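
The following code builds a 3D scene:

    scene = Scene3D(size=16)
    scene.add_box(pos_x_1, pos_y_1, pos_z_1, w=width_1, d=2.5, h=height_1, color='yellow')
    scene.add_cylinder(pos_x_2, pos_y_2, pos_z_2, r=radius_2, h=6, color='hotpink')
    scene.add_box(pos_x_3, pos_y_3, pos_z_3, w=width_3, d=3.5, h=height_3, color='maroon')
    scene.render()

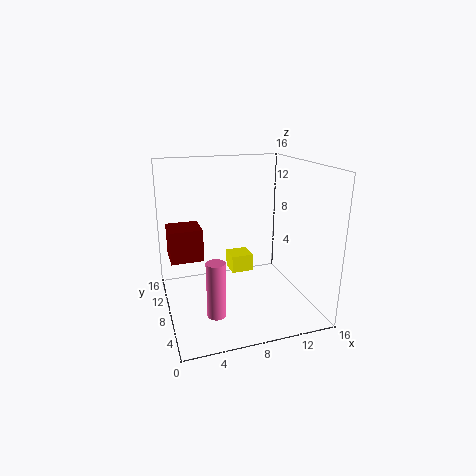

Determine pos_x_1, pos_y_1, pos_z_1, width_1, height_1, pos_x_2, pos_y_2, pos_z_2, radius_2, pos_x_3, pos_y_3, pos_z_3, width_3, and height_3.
pos_x_1 = 7.5; pos_y_1 = 8.5; pos_z_1 = 3.5; width_1 = 2.5; height_1 = 2; pos_x_2 = 4.5; pos_y_2 = 4.5; pos_z_2 = 1; radius_2 = 1; pos_x_3 = 0.5; pos_y_3 = 7.5; pos_z_3 = 6; width_3 = 3.5; height_3 = 3.5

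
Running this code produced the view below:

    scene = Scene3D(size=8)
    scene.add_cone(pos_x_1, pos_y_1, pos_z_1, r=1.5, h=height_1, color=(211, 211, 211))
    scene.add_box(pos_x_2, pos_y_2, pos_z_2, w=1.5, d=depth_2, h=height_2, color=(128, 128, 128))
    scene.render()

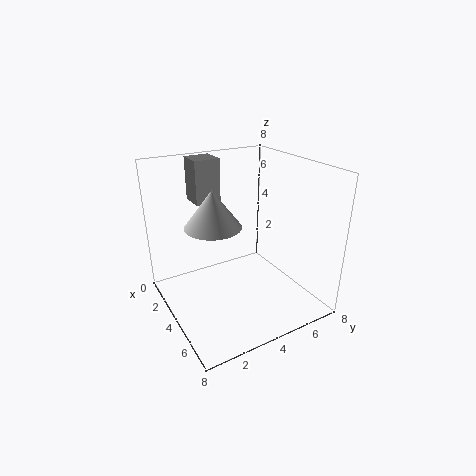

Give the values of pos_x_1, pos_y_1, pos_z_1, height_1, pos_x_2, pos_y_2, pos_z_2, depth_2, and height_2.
pos_x_1 = 4
pos_y_1 = 2.5
pos_z_1 = 5
height_1 = 2
pos_x_2 = 0.5
pos_y_2 = 2.5
pos_z_2 = 5.5
depth_2 = 1.5
height_2 = 2.5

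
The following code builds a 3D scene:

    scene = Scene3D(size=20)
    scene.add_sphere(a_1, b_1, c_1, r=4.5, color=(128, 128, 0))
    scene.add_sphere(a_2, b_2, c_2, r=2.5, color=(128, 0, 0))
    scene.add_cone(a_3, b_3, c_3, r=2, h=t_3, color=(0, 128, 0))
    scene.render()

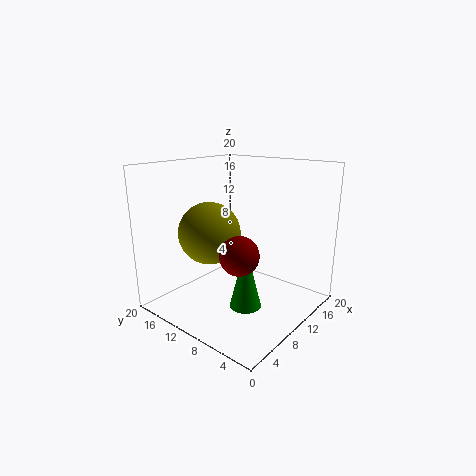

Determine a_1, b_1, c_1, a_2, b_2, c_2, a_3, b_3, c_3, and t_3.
a_1 = 9
b_1 = 14.5
c_1 = 10
a_2 = 6
b_2 = 6.5
c_2 = 9.5
a_3 = 6
b_3 = 5.5
c_3 = 3
t_3 = 8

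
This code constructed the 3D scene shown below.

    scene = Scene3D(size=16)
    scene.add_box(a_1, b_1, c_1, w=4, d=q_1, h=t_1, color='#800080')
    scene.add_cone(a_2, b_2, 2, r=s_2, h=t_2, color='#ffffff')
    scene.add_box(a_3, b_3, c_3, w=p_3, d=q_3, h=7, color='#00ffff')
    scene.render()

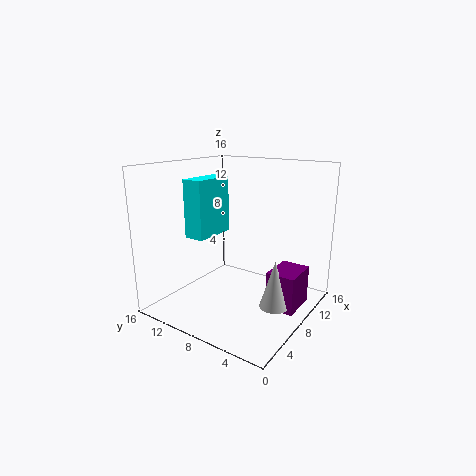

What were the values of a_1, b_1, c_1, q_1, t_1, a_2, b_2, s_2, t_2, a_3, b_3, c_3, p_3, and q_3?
a_1 = 6.5
b_1 = 0.5
c_1 = 1.5
q_1 = 3
t_1 = 4
a_2 = 6.5
b_2 = 2.5
s_2 = 1.5
t_2 = 5
a_3 = 7
b_3 = 12.5
c_3 = 7
p_3 = 5.5
q_3 = 2.5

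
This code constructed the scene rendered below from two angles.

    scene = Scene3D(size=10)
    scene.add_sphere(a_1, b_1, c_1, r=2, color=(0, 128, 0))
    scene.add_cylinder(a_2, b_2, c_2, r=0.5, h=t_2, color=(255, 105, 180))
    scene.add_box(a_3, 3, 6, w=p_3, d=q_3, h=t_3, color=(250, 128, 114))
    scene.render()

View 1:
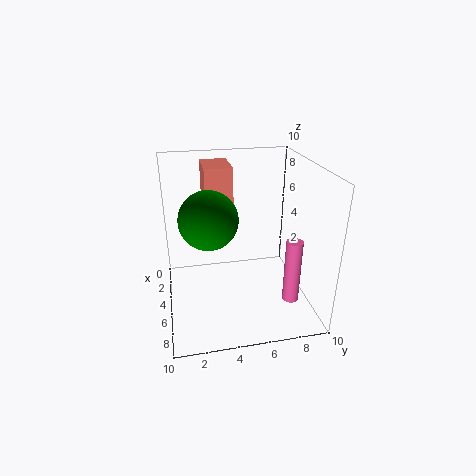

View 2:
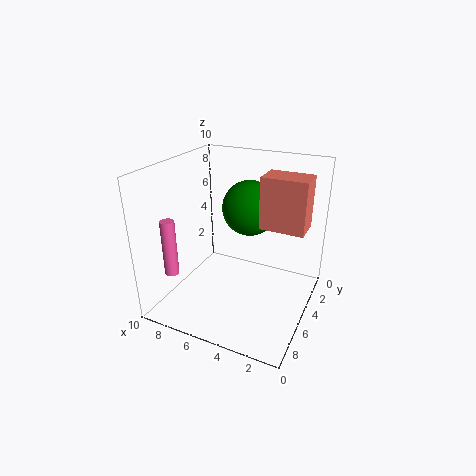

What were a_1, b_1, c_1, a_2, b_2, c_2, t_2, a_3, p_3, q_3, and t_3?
a_1 = 5; b_1 = 3; c_1 = 6.5; a_2 = 9; b_2 = 7.5; c_2 = 2.5; t_2 = 4; a_3 = 0.5; p_3 = 3; q_3 = 2; t_3 = 3.5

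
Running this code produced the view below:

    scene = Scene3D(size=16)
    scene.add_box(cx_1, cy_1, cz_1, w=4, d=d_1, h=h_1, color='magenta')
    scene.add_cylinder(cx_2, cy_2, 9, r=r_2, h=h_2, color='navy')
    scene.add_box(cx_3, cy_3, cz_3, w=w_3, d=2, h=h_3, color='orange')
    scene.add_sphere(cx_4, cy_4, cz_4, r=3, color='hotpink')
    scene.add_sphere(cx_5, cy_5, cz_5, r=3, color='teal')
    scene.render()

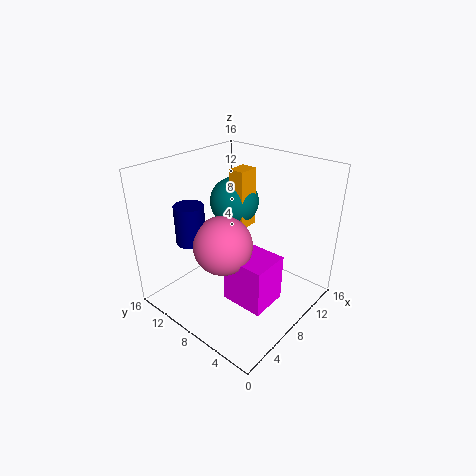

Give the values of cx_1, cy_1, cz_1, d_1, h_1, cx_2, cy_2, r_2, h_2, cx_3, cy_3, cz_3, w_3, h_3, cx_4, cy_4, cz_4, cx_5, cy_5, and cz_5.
cx_1 = 4; cy_1 = 2; cz_1 = 3; d_1 = 4.5; h_1 = 5; cx_2 = 3; cy_2 = 10; r_2 = 1.5; h_2 = 4; cx_3 = 10.5; cy_3 = 9.5; cz_3 = 7.5; w_3 = 2.5; h_3 = 7; cx_4 = 4.5; cy_4 = 7; cz_4 = 9; cx_5 = 12; cy_5 = 12; cz_5 = 10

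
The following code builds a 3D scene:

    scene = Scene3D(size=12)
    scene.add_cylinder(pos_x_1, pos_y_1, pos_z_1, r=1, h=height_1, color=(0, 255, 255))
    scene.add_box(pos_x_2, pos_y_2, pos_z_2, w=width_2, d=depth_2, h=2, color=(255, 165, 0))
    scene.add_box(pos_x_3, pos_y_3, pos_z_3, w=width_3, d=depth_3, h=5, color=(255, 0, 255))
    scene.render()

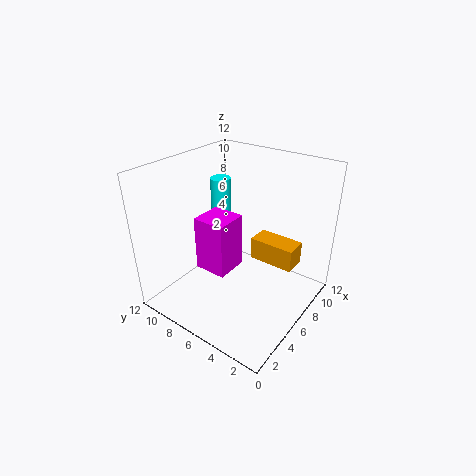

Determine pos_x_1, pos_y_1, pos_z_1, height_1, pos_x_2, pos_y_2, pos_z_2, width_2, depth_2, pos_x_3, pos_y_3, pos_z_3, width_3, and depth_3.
pos_x_1 = 10; pos_y_1 = 11; pos_z_1 = 3; height_1 = 6; pos_x_2 = 8; pos_y_2 = 2; pos_z_2 = 3; width_2 = 2; depth_2 = 4; pos_x_3 = 5; pos_y_3 = 7; pos_z_3 = 2; width_3 = 3; depth_3 = 3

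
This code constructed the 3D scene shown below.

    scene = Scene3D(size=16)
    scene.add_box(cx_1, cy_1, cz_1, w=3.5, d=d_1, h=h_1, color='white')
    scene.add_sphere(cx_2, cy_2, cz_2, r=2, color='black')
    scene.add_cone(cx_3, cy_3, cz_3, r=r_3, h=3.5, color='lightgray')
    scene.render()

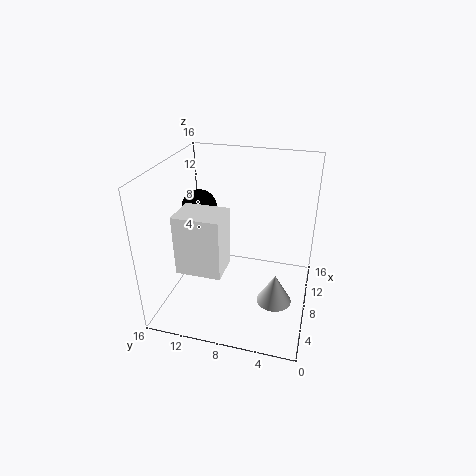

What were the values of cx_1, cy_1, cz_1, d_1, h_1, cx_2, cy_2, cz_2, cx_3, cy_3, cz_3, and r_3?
cx_1 = 1.5; cy_1 = 8; cz_1 = 7; d_1 = 4.5; h_1 = 6; cx_2 = 9.5; cy_2 = 13; cz_2 = 10.5; cx_3 = 7.5; cy_3 = 3.5; cz_3 = 0.5; r_3 = 2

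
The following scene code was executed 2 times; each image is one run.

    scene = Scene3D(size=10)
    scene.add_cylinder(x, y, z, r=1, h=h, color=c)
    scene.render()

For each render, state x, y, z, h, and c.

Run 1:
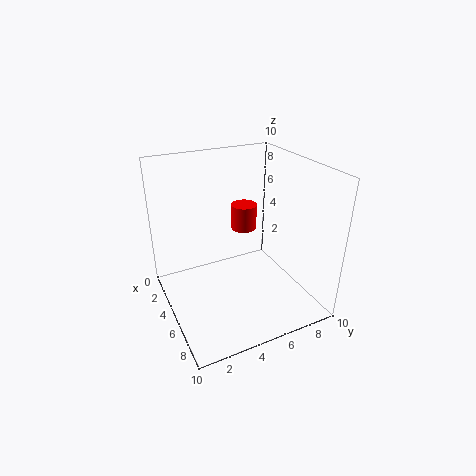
x = 2
y = 7
z = 4
h = 2
c = 'red'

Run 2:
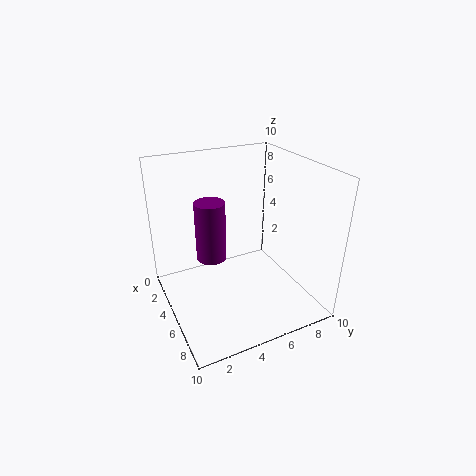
x = 5
y = 3
z = 4
h = 4
c = 'purple'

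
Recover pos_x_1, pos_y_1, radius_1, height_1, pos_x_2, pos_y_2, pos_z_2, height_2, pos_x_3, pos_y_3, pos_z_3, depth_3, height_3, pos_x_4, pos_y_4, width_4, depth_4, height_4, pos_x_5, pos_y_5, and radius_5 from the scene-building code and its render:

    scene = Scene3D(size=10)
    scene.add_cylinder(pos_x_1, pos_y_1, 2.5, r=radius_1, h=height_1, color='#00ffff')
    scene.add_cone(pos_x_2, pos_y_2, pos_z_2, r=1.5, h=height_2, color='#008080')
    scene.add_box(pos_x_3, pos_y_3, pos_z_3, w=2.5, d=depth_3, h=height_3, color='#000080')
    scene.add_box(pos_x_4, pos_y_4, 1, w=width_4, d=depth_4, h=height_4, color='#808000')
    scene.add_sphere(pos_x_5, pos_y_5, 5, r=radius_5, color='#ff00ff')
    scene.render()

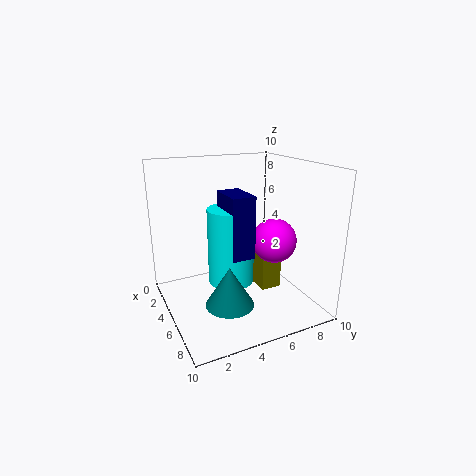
pos_x_1 = 6; pos_y_1 = 4; radius_1 = 1.5; height_1 = 5; pos_x_2 = 8; pos_y_2 = 3; pos_z_2 = 2; height_2 = 2.5; pos_x_3 = 5; pos_y_3 = 3.5; pos_z_3 = 4.5; depth_3 = 1.5; height_3 = 4; pos_x_4 = 4.5; pos_y_4 = 6.5; width_4 = 1.5; depth_4 = 1.5; height_4 = 3.5; pos_x_5 = 6.5; pos_y_5 = 7; radius_5 = 1.5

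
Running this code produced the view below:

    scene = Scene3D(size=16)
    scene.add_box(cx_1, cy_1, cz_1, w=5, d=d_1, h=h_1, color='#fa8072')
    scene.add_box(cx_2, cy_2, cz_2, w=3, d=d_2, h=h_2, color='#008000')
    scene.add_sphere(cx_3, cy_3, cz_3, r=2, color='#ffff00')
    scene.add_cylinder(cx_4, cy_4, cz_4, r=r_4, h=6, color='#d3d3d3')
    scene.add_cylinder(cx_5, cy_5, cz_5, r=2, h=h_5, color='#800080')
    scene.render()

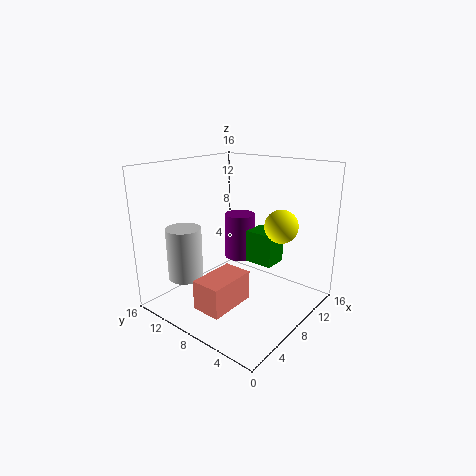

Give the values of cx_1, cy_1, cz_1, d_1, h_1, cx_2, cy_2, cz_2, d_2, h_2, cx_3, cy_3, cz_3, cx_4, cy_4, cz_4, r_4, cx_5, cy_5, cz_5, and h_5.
cx_1 = 0.5
cy_1 = 4.5
cz_1 = 3
d_1 = 3
h_1 = 3
cx_2 = 11.5
cy_2 = 6
cz_2 = 3.5
d_2 = 3.5
h_2 = 4
cx_3 = 13
cy_3 = 5.5
cz_3 = 8.5
cx_4 = 4.5
cy_4 = 13
cz_4 = 3
r_4 = 2
cx_5 = 14
cy_5 = 12.5
cz_5 = 2.5
h_5 = 6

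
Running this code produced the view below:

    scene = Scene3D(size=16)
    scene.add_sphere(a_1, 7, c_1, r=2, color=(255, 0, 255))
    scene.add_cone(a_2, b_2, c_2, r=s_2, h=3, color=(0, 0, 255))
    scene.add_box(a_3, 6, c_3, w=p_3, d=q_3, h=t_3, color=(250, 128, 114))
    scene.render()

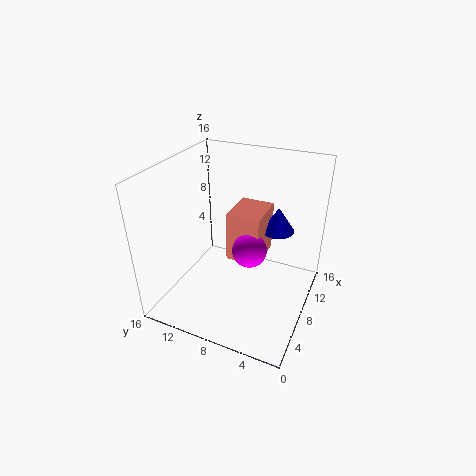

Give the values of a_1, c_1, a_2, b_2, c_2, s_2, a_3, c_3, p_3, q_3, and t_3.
a_1 = 9, c_1 = 6, a_2 = 13, b_2 = 5, c_2 = 7, s_2 = 2, a_3 = 9, c_3 = 4, p_3 = 5, q_3 = 4, t_3 = 6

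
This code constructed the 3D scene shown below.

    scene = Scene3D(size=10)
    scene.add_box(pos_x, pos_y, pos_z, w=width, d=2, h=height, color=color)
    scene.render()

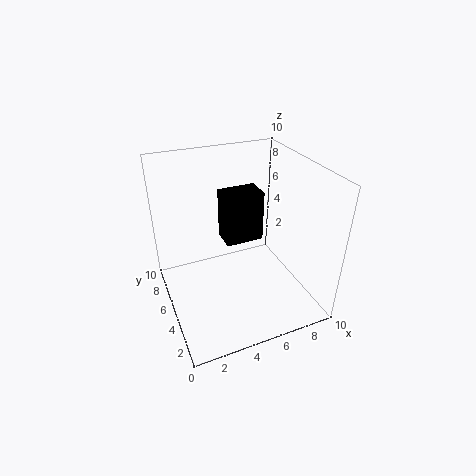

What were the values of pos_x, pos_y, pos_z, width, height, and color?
pos_x = 5
pos_y = 7
pos_z = 3
width = 3
height = 4
color = 'black'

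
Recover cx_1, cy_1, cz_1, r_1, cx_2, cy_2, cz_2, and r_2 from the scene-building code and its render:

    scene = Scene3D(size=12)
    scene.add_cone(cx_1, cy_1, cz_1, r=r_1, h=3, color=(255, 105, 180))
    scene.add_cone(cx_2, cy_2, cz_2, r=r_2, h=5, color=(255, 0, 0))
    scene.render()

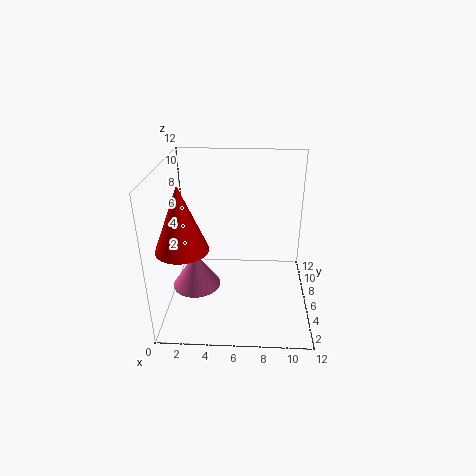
cx_1 = 2.5; cy_1 = 5; cz_1 = 2; r_1 = 2; cx_2 = 2; cy_2 = 3; cz_2 = 6.5; r_2 = 2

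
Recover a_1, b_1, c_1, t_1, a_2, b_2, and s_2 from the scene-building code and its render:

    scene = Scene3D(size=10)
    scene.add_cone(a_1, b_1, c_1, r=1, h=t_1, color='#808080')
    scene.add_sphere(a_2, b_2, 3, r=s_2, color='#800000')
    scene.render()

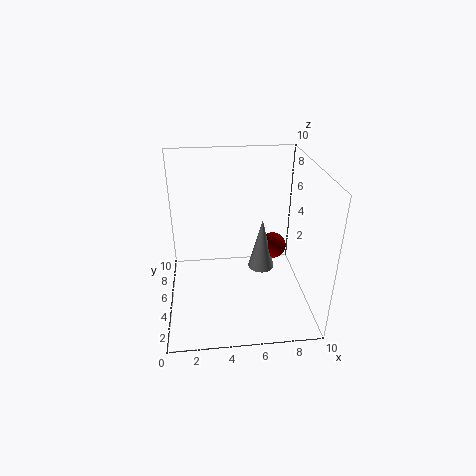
a_1 = 7
b_1 = 6.5
c_1 = 1.5
t_1 = 4
a_2 = 8
b_2 = 7
s_2 = 1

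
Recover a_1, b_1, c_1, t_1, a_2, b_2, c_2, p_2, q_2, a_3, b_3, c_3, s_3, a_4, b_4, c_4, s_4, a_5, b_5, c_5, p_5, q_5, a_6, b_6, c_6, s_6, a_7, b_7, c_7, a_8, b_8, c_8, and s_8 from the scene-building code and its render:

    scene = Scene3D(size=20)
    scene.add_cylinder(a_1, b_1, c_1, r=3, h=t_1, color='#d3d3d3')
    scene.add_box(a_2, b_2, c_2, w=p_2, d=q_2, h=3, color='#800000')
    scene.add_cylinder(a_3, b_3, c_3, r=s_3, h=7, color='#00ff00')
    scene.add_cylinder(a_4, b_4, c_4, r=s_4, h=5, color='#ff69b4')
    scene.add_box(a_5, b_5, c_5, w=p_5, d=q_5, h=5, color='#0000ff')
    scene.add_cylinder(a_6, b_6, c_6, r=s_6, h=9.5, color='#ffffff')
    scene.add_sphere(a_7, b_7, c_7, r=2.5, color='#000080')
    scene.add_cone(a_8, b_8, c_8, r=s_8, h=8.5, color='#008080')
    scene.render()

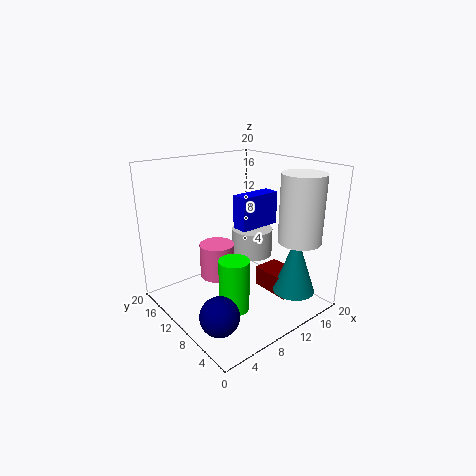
a_1 = 14, b_1 = 11.5, c_1 = 6, t_1 = 4, a_2 = 14, b_2 = 4.5, c_2 = 1, p_2 = 4, q_2 = 6, a_3 = 6.5, b_3 = 6.5, c_3 = 2, s_3 = 2, a_4 = 8.5, b_4 = 13, c_4 = 3.5, s_4 = 2.5, a_5 = 12, b_5 = 11, c_5 = 10, p_5 = 6.5, q_5 = 2.5, a_6 = 16.5, b_6 = 4.5, c_6 = 9.5, s_6 = 3, a_7 = 3, b_7 = 5, c_7 = 3, a_8 = 16, b_8 = 4.5, c_8 = 2, s_8 = 3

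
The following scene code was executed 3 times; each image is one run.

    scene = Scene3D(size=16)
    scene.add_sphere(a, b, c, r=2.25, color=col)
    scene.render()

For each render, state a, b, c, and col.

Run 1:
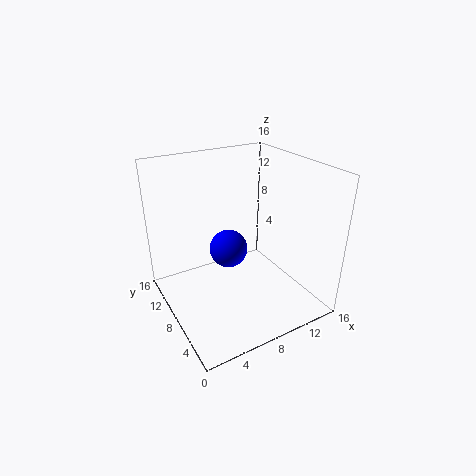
a = 8, b = 10.25, c = 5.5, col = 'blue'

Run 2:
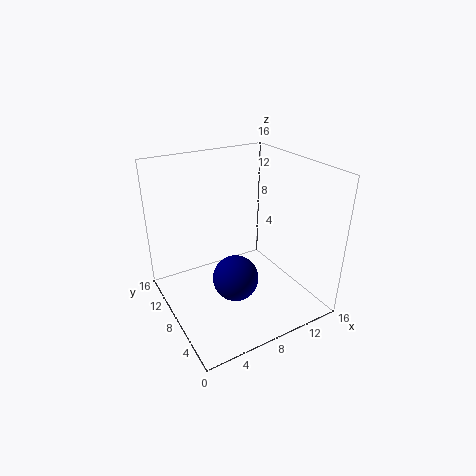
a = 5.25, b = 3.75, c = 6.25, col = 'navy'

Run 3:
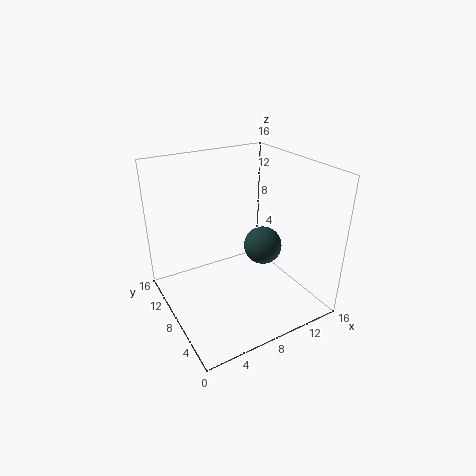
a = 11.75, b = 8.5, c = 5.75, col = 'darkslategray'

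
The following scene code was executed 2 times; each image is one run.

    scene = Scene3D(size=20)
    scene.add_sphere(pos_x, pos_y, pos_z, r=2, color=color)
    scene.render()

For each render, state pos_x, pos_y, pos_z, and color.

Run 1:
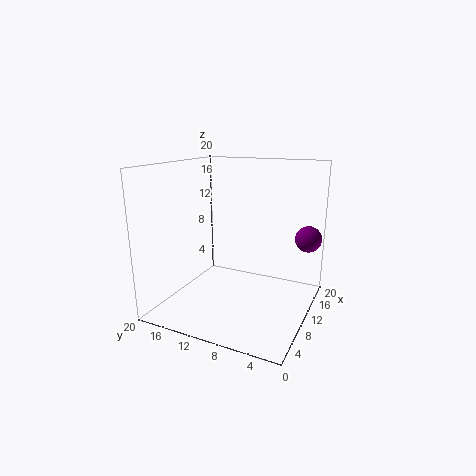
pos_x = 18; pos_y = 2; pos_z = 8.5; color = 'purple'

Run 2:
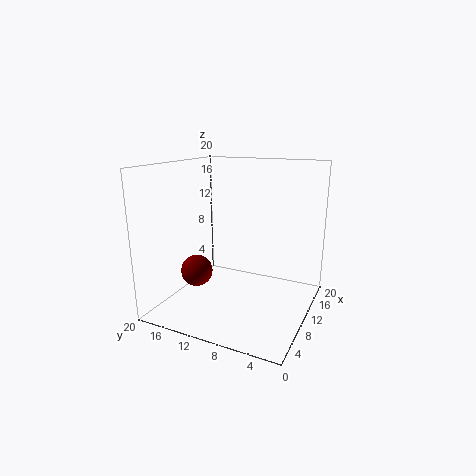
pos_x = 4; pos_y = 13; pos_z = 7; color = 'maroon'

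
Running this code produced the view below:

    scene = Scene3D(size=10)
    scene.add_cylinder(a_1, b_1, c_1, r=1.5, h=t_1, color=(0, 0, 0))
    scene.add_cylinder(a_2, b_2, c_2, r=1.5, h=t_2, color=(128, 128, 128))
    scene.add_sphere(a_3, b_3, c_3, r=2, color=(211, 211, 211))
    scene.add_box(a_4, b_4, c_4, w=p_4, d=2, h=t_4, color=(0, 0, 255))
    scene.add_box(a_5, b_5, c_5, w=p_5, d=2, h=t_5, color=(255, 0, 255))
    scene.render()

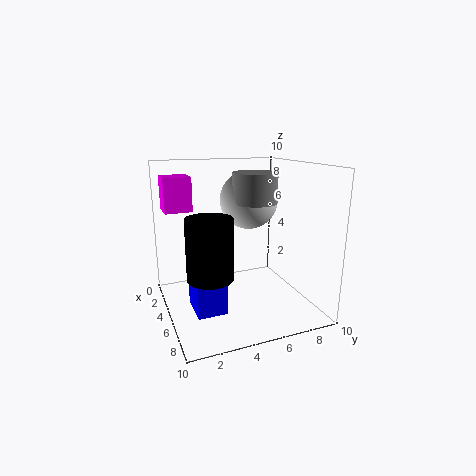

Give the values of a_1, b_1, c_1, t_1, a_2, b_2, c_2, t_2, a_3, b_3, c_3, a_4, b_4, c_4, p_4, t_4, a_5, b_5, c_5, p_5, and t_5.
a_1 = 6.5, b_1 = 2.5, c_1 = 3, t_1 = 4, a_2 = 5.5, b_2 = 6, c_2 = 7.5, t_2 = 2, a_3 = 4.5, b_3 = 6, c_3 = 7.5, a_4 = 4.5, b_4 = 1.5, c_4 = 0.5, p_4 = 2.5, t_4 = 3.5, a_5 = 0.5, b_5 = 0.5, c_5 = 6.5, p_5 = 2, t_5 = 2.5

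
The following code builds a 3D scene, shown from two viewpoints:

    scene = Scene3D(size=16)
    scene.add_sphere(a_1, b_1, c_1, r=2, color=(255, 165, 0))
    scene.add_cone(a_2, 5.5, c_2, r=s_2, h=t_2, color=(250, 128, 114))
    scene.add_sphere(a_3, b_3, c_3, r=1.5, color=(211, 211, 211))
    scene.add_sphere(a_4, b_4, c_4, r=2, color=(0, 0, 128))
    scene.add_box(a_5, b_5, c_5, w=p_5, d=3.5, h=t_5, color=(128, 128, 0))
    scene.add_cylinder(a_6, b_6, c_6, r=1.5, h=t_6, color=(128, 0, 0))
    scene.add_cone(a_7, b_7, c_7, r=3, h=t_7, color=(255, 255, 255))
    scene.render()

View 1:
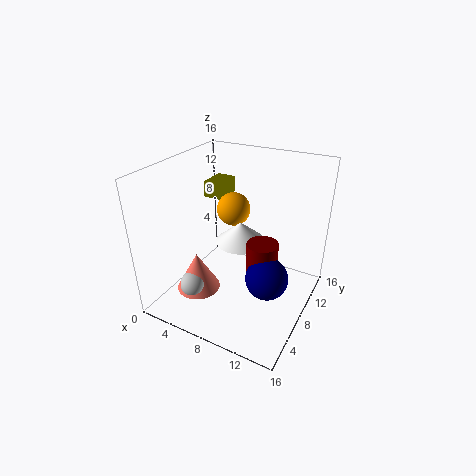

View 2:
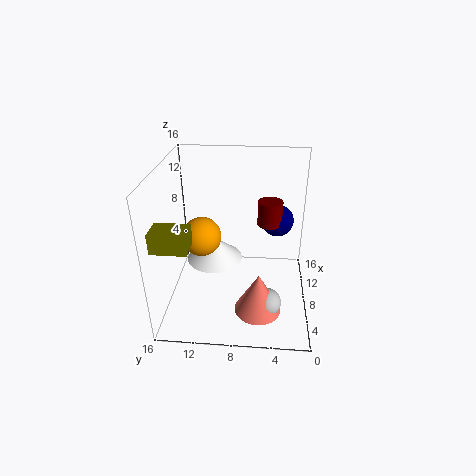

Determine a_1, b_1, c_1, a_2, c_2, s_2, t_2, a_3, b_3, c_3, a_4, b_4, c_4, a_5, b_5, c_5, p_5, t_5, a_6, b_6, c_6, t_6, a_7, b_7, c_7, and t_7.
a_1 = 5.5
b_1 = 11.5
c_1 = 9.5
a_2 = 4
c_2 = 1.5
s_2 = 2.5
t_2 = 4.5
a_3 = 4
b_3 = 4.5
c_3 = 2.5
a_4 = 13.5
b_4 = 3.5
c_4 = 7.5
a_5 = 1
b_5 = 12
c_5 = 10
p_5 = 2.5
t_5 = 2
a_6 = 12.5
b_6 = 4.5
c_6 = 7.5
t_6 = 3
a_7 = 7
b_7 = 10.5
c_7 = 6
t_7 = 2.5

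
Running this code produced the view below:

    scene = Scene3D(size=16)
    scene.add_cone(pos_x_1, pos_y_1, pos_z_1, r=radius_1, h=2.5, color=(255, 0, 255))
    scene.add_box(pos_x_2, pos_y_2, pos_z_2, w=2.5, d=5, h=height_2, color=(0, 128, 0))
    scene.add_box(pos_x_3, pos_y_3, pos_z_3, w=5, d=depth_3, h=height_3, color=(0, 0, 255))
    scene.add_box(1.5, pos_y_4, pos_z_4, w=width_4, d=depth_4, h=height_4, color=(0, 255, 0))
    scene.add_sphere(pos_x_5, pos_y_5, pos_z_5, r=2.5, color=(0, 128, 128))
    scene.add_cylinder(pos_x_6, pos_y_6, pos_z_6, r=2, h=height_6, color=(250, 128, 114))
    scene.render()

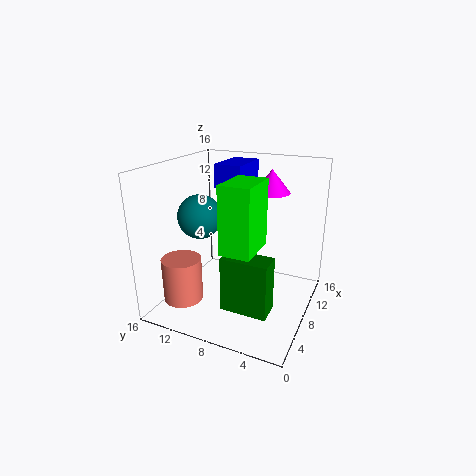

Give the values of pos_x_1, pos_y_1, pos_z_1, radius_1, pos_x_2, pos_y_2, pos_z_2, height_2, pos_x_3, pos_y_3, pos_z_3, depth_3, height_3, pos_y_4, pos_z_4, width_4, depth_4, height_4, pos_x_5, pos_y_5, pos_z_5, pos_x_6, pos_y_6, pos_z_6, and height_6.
pos_x_1 = 10; pos_y_1 = 5; pos_z_1 = 13; radius_1 = 2; pos_x_2 = 3.5; pos_y_2 = 3; pos_z_2 = 1.5; height_2 = 6; pos_x_3 = 7.5; pos_y_3 = 7.5; pos_z_3 = 13.5; depth_3 = 3; height_3 = 2.5; pos_y_4 = 4; pos_z_4 = 9; width_4 = 4.5; depth_4 = 3; height_4 = 6.5; pos_x_5 = 7.5; pos_y_5 = 12.5; pos_z_5 = 10; pos_x_6 = 2; pos_y_6 = 11.5; pos_z_6 = 3; height_6 = 4.5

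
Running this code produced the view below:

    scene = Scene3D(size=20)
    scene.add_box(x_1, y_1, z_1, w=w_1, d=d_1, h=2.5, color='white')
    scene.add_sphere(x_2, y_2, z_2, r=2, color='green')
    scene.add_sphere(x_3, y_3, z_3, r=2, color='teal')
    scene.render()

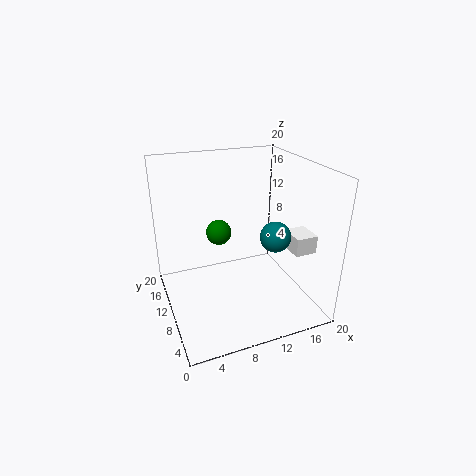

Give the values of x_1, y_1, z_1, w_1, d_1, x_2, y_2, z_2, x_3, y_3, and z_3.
x_1 = 16, y_1 = 4.25, z_1 = 8.75, w_1 = 3, d_1 = 3.5, x_2 = 9.5, y_2 = 17, z_2 = 7.75, x_3 = 13.5, y_3 = 5.75, z_3 = 11.5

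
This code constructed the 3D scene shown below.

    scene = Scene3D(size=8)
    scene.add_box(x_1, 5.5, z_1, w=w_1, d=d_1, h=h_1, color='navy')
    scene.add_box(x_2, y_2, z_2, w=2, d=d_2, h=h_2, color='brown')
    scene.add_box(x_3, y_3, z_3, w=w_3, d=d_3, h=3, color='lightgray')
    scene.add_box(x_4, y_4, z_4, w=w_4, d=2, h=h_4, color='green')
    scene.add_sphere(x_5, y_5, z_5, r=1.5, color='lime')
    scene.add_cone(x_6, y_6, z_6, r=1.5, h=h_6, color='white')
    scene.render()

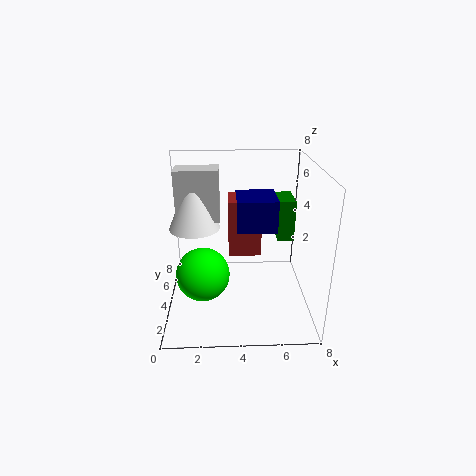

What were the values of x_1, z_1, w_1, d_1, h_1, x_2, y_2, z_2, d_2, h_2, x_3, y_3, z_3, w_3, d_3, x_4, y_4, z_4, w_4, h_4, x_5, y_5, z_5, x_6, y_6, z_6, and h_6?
x_1 = 4
z_1 = 3.5
w_1 = 2.5
d_1 = 2.5
h_1 = 2
x_2 = 3.5
y_2 = 5.5
z_2 = 2
d_2 = 2
h_2 = 3.5
x_3 = 0.5
y_3 = 5
z_3 = 4.5
w_3 = 2.5
d_3 = 1.5
x_4 = 6.5
y_4 = 5.5
z_4 = 3
w_4 = 1
h_4 = 2.5
x_5 = 2
y_5 = 3.5
z_5 = 2
x_6 = 1.5
y_6 = 5.5
z_6 = 4
h_6 = 3.5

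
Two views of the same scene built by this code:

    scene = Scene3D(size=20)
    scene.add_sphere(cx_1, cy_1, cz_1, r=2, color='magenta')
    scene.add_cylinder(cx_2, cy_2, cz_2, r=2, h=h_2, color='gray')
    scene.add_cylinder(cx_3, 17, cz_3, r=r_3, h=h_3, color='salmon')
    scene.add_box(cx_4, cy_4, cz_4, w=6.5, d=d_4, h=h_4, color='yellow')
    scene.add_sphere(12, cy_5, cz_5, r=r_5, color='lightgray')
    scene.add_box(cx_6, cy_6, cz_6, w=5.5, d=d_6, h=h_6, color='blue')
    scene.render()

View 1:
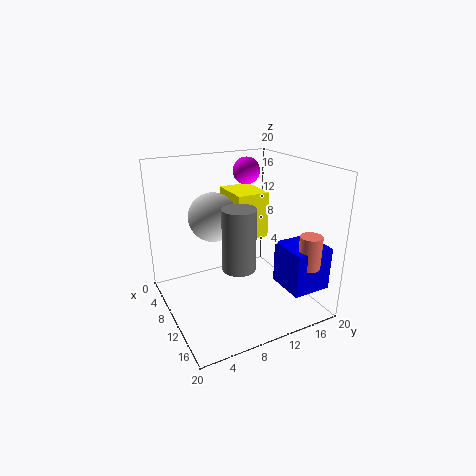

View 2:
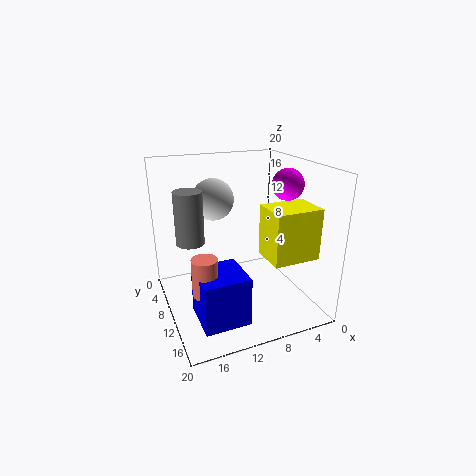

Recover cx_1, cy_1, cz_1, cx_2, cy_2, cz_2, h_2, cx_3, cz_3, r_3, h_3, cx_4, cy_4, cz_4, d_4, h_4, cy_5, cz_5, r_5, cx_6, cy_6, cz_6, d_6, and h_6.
cx_1 = 5
cy_1 = 14
cz_1 = 18
cx_2 = 16
cy_2 = 7
cz_2 = 9
h_2 = 7.5
cx_3 = 17
cz_3 = 7
r_3 = 1.5
h_3 = 4.5
cx_4 = 1
cy_4 = 11.5
cz_4 = 8
d_4 = 5
h_4 = 7
cy_5 = 5.5
cz_5 = 14.5
r_5 = 3
cx_6 = 12.5
cy_6 = 14.5
cz_6 = 3.5
d_6 = 5.5
h_6 = 6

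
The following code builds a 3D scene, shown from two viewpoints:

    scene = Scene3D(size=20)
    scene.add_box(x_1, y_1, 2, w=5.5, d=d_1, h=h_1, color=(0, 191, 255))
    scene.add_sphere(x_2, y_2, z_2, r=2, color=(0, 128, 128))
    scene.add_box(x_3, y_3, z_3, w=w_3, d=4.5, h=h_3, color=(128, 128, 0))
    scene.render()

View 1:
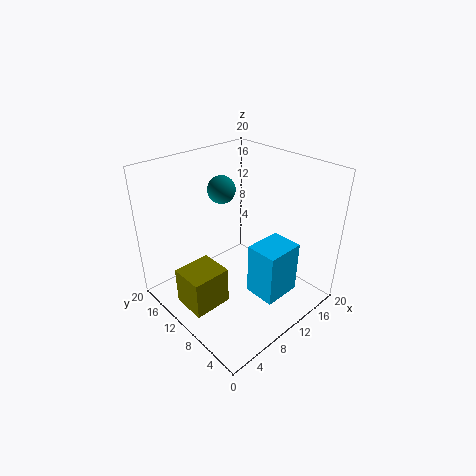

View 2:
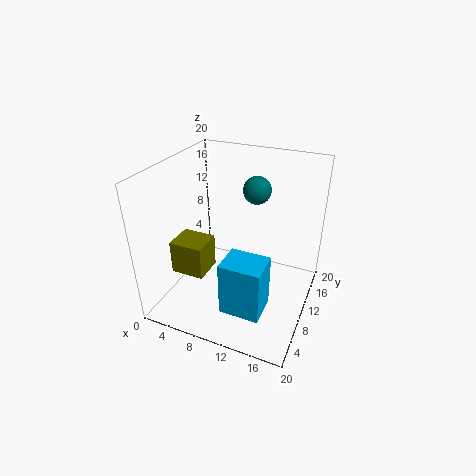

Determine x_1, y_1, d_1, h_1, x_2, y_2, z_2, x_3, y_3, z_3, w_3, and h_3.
x_1 = 10, y_1 = 3.5, d_1 = 4.5, h_1 = 7.5, x_2 = 11, y_2 = 14.5, z_2 = 15.5, x_3 = 0.5, y_3 = 7, z_3 = 3.5, w_3 = 5, h_3 = 5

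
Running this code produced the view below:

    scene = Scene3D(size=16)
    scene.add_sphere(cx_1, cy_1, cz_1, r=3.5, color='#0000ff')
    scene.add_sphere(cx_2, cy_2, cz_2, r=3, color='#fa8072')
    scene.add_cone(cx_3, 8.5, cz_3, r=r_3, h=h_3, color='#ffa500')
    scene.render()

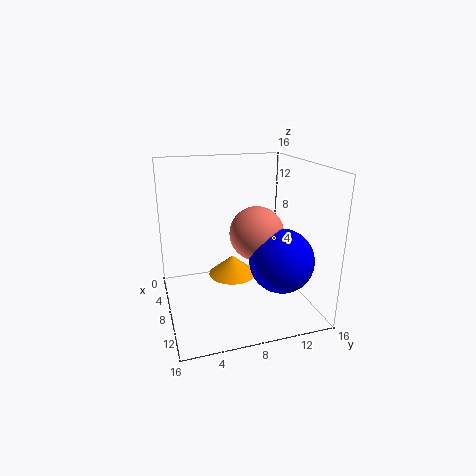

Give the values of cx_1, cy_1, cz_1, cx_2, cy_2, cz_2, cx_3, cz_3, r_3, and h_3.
cx_1 = 11
cy_1 = 12
cz_1 = 6
cx_2 = 8.5
cy_2 = 10
cz_2 = 8.5
cx_3 = 4
cz_3 = 1.5
r_3 = 3
h_3 = 2.5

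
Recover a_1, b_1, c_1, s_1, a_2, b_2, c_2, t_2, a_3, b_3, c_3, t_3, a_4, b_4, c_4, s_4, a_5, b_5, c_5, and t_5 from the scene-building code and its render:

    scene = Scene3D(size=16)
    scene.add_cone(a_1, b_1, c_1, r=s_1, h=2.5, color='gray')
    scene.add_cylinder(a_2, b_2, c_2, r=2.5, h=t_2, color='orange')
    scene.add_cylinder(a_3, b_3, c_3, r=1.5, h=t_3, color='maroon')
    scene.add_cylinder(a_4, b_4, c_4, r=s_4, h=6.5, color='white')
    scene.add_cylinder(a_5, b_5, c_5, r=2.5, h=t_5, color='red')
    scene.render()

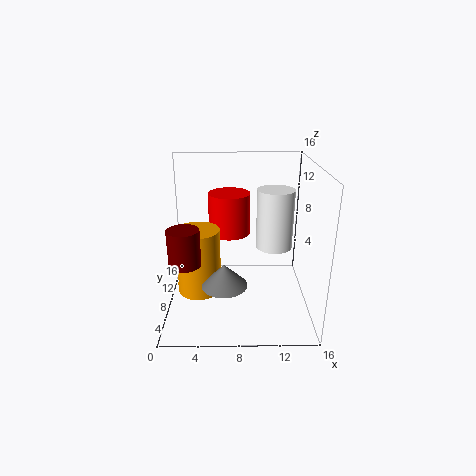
a_1 = 6.5; b_1 = 5.5; c_1 = 3.5; s_1 = 2.5; a_2 = 3.5; b_2 = 8; c_2 = 1.5; t_2 = 7.5; a_3 = 3; b_3 = 2; c_3 = 8; t_3 = 3.5; a_4 = 12; b_4 = 8; c_4 = 7; s_4 = 2; a_5 = 7; b_5 = 12; c_5 = 7; t_5 = 5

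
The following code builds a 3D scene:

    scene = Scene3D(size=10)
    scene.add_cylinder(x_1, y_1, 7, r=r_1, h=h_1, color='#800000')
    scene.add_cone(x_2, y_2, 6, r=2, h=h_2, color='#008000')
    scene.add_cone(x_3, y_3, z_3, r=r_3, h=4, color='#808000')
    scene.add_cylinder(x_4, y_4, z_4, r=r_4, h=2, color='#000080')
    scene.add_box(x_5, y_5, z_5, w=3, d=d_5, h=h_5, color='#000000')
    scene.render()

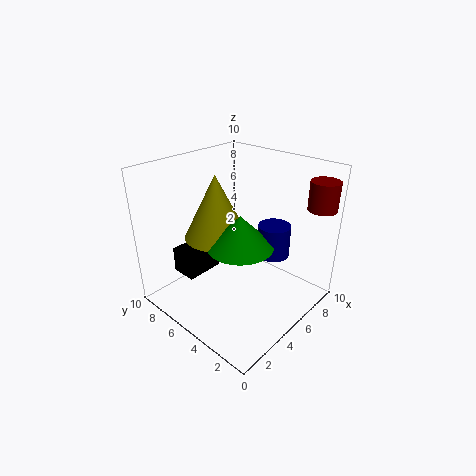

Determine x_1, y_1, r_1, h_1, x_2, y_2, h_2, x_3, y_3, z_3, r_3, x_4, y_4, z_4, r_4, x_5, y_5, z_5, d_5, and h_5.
x_1 = 9, y_1 = 1, r_1 = 1, h_1 = 2, x_2 = 3, y_2 = 3, h_2 = 2, x_3 = 3, y_3 = 5, z_3 = 6, r_3 = 2, x_4 = 5, y_4 = 2, z_4 = 5, r_4 = 1, x_5 = 3, y_5 = 8, z_5 = 1, d_5 = 2, h_5 = 2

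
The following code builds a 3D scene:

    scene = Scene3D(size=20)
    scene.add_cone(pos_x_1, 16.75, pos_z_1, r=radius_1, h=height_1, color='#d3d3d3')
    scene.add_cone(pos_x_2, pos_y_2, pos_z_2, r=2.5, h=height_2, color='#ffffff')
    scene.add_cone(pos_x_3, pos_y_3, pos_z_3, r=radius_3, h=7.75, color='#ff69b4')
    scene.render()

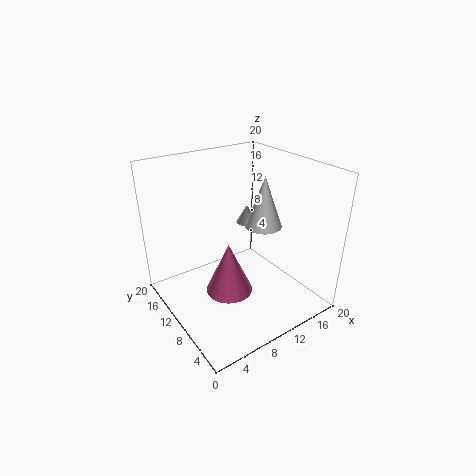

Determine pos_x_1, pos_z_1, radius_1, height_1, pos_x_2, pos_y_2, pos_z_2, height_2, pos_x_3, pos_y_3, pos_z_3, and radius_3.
pos_x_1 = 16.5, pos_z_1 = 8, radius_1 = 1.75, height_1 = 3, pos_x_2 = 13, pos_y_2 = 8.25, pos_z_2 = 11.75, height_2 = 7, pos_x_3 = 9.25, pos_y_3 = 11.25, pos_z_3 = 0.75, radius_3 = 3.5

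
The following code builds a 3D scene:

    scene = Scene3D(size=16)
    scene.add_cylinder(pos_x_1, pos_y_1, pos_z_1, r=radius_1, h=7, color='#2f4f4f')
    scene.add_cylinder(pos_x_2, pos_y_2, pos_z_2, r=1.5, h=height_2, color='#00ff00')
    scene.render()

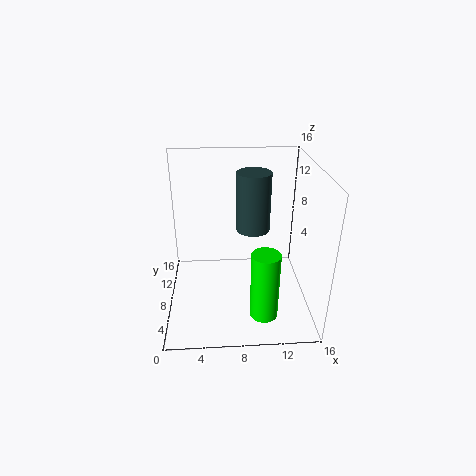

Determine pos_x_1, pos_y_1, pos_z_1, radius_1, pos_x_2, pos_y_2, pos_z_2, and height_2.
pos_x_1 = 10
pos_y_1 = 11
pos_z_1 = 7.5
radius_1 = 2
pos_x_2 = 10.5
pos_y_2 = 3.5
pos_z_2 = 1
height_2 = 7.5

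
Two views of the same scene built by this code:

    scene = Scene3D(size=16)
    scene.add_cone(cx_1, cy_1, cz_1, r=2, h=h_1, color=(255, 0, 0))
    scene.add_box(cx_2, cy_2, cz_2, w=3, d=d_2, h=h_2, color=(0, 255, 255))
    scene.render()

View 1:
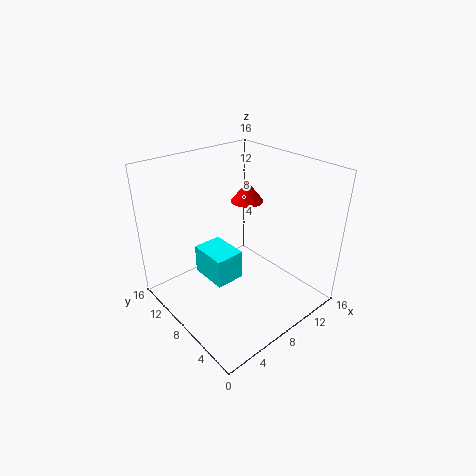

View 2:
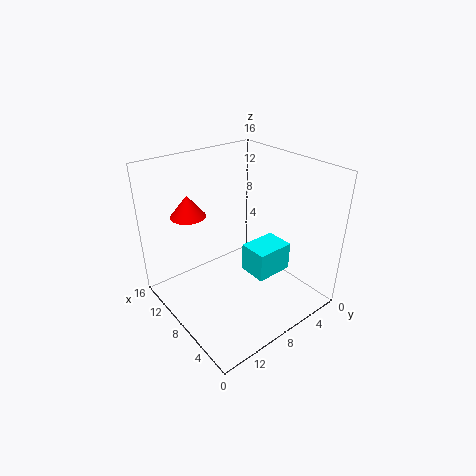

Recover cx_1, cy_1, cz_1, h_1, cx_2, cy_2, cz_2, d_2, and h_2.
cx_1 = 12.5, cy_1 = 11.5, cz_1 = 10, h_1 = 2.5, cx_2 = 3, cy_2 = 5, cz_2 = 5.5, d_2 = 4, h_2 = 3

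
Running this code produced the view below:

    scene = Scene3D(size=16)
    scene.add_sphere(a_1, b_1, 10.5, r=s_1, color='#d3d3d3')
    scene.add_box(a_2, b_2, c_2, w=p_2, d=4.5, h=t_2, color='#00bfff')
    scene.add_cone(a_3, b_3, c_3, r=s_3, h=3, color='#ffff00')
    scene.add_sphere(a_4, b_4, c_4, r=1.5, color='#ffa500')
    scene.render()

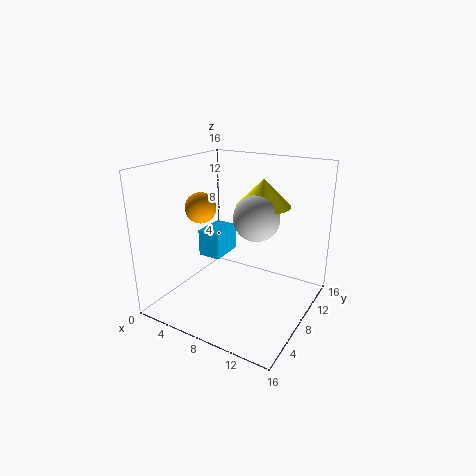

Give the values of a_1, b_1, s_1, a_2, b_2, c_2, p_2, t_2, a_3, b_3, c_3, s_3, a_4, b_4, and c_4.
a_1 = 10; b_1 = 8.5; s_1 = 2.5; a_2 = 0.5; b_2 = 10.5; c_2 = 3; p_2 = 3; t_2 = 3.5; a_3 = 10; b_3 = 10; c_3 = 11.5; s_3 = 3; a_4 = 6.5; b_4 = 3.5; c_4 = 12.5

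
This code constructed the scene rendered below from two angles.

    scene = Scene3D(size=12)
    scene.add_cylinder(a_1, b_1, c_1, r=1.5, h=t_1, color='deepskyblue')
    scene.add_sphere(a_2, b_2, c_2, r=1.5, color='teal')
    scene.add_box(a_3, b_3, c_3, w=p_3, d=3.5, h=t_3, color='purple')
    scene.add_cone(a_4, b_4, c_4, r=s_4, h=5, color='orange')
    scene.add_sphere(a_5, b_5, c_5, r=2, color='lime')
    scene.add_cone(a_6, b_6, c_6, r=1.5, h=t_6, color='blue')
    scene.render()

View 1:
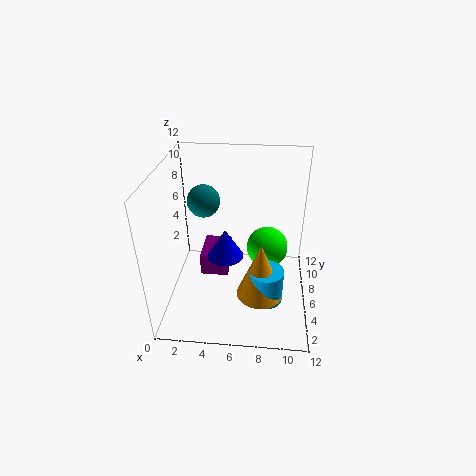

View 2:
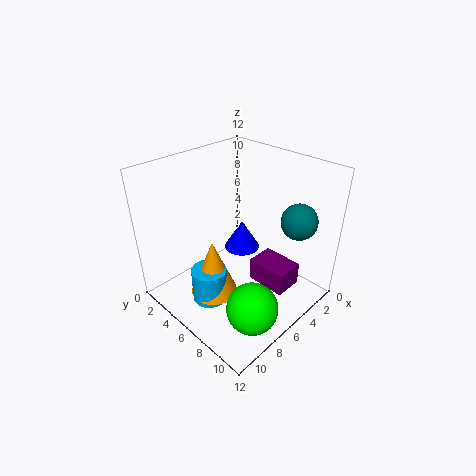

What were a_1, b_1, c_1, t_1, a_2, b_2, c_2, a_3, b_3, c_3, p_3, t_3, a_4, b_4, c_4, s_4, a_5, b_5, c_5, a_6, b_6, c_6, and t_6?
a_1 = 8.5, b_1 = 5, c_1 = 0.5, t_1 = 3, a_2 = 2.5, b_2 = 9.5, c_2 = 7.5, a_3 = 2.5, b_3 = 6.5, c_3 = 1.5, p_3 = 2.5, t_3 = 2, a_4 = 8, b_4 = 5, c_4 = 1, s_4 = 2, a_5 = 8.5, b_5 = 10, c_5 = 2.5, a_6 = 5, b_6 = 5.5, c_6 = 4.5, t_6 = 2.5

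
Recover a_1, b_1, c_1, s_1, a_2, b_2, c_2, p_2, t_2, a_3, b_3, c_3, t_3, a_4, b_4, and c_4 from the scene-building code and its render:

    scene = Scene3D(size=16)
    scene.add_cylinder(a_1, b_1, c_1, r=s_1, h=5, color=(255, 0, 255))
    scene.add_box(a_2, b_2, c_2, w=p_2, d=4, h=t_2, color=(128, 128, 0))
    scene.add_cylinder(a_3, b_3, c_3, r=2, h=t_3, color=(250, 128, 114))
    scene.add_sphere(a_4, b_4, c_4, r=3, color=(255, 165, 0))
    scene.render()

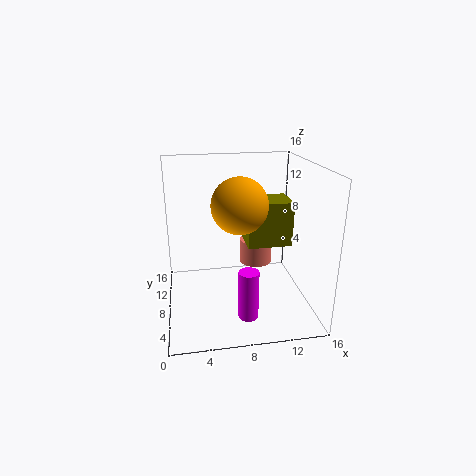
a_1 = 8, b_1 = 2, c_1 = 2, s_1 = 1, a_2 = 9, b_2 = 7, c_2 = 7, p_2 = 5, t_2 = 5, a_3 = 11, b_3 = 12, c_3 = 3, t_3 = 3, a_4 = 8, b_4 = 7, c_4 = 12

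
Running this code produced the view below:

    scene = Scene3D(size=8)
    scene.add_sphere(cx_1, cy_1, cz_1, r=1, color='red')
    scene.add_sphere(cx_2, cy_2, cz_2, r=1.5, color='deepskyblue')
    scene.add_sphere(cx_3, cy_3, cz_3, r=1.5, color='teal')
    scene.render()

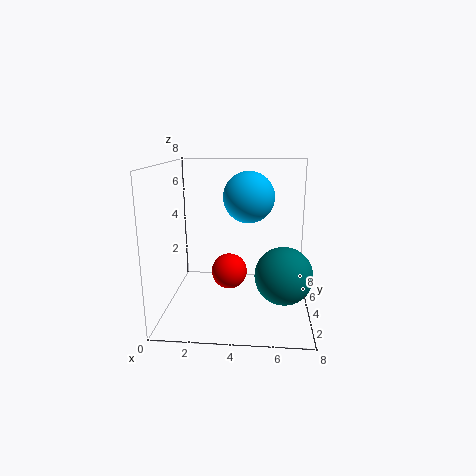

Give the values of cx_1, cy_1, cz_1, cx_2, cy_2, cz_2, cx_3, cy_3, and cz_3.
cx_1 = 3.5, cy_1 = 4, cz_1 = 2, cx_2 = 4.5, cy_2 = 5.5, cz_2 = 6, cx_3 = 6.5, cy_3 = 2.5, cz_3 = 2.5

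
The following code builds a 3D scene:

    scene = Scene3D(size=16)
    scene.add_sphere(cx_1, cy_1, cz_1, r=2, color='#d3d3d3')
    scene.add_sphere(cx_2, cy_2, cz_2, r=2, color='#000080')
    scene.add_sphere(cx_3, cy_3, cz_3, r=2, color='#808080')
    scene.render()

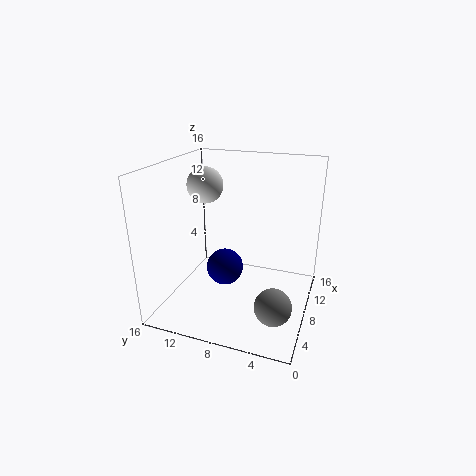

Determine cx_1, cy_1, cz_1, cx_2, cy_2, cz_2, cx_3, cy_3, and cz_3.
cx_1 = 8.5
cy_1 = 12
cz_1 = 13.5
cx_2 = 6.5
cy_2 = 9
cz_2 = 5
cx_3 = 5
cy_3 = 3
cz_3 = 2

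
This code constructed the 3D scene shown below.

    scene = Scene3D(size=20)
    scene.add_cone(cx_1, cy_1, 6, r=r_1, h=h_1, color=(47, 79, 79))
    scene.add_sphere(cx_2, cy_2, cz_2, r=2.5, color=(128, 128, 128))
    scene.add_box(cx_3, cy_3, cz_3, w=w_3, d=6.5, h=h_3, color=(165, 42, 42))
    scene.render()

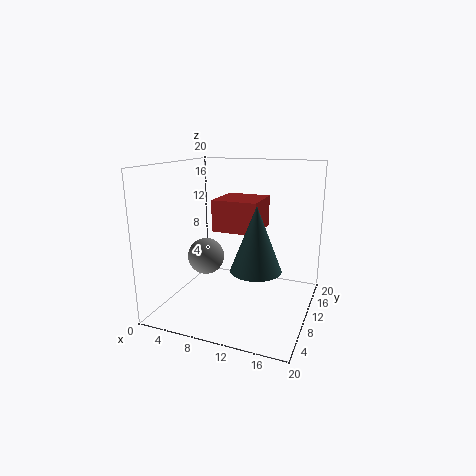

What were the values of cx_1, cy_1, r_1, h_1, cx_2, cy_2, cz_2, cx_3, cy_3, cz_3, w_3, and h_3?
cx_1 = 13
cy_1 = 9
r_1 = 3.5
h_1 = 9
cx_2 = 6
cy_2 = 8
cz_2 = 7.5
cx_3 = 6
cy_3 = 10
cz_3 = 10.5
w_3 = 6.5
h_3 = 4.5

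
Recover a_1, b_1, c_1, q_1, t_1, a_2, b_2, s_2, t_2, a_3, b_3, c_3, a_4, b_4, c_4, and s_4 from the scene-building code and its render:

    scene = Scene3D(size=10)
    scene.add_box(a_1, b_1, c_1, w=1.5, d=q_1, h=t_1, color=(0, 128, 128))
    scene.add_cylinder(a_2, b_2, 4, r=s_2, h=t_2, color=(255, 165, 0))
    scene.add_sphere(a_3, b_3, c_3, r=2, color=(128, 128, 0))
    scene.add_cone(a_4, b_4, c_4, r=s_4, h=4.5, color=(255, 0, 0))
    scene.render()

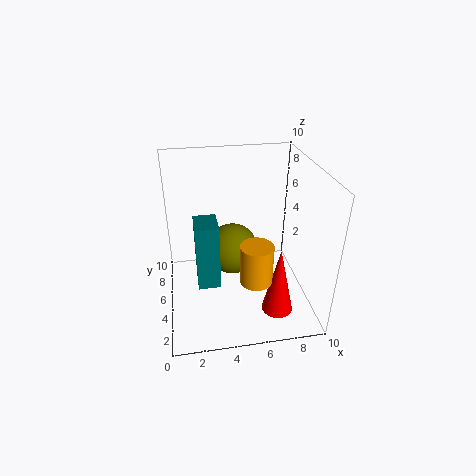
a_1 = 2, b_1 = 3, c_1 = 2.5, q_1 = 2, t_1 = 4.5, a_2 = 5.5, b_2 = 1.5, s_2 = 1, t_2 = 2.5, a_3 = 5, b_3 = 7.5, c_3 = 2.5, a_4 = 7, b_4 = 1.5, c_4 = 1.5, s_4 = 1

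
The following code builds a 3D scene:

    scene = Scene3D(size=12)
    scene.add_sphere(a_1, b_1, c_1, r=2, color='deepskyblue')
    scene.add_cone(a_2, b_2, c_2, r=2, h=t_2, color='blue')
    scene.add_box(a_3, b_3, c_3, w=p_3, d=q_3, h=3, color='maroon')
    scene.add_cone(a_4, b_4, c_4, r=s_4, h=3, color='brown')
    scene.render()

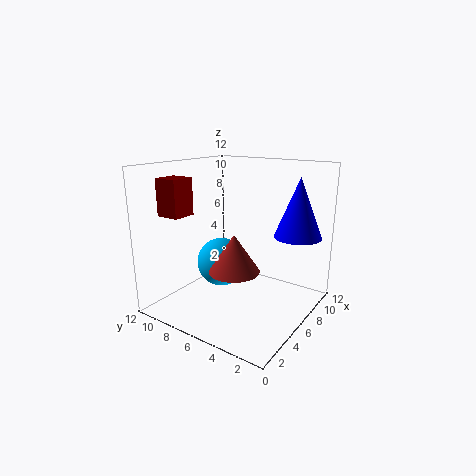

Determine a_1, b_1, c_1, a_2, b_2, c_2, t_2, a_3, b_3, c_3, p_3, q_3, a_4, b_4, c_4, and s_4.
a_1 = 5, b_1 = 7, c_1 = 4, a_2 = 9, b_2 = 2, c_2 = 6, t_2 = 5, a_3 = 2, b_3 = 9, c_3 = 8, p_3 = 2, q_3 = 2, a_4 = 4, b_4 = 5, c_4 = 4, s_4 = 2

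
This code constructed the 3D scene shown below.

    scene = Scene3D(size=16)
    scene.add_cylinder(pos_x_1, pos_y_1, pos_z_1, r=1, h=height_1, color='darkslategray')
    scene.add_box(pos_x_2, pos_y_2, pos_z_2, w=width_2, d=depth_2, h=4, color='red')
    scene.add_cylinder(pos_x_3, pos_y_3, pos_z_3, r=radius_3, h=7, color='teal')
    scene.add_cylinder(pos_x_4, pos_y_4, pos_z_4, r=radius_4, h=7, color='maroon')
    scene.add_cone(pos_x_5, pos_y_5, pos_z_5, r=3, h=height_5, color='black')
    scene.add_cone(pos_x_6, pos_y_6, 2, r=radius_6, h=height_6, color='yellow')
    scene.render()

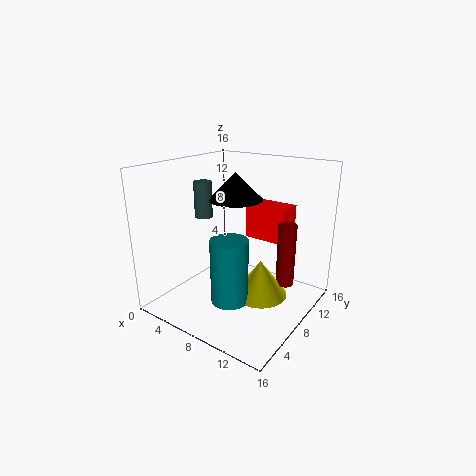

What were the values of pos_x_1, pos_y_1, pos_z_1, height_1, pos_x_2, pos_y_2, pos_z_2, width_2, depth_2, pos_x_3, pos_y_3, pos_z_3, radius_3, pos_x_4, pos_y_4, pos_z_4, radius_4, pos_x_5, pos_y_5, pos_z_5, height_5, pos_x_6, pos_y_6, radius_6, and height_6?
pos_x_1 = 4
pos_y_1 = 7
pos_z_1 = 10
height_1 = 4
pos_x_2 = 7
pos_y_2 = 11
pos_z_2 = 7
width_2 = 5
depth_2 = 3
pos_x_3 = 9
pos_y_3 = 5
pos_z_3 = 2
radius_3 = 2
pos_x_4 = 13
pos_y_4 = 10
pos_z_4 = 3
radius_4 = 1
pos_x_5 = 7
pos_y_5 = 9
pos_z_5 = 12
height_5 = 3
pos_x_6 = 11
pos_y_6 = 8
radius_6 = 3
height_6 = 4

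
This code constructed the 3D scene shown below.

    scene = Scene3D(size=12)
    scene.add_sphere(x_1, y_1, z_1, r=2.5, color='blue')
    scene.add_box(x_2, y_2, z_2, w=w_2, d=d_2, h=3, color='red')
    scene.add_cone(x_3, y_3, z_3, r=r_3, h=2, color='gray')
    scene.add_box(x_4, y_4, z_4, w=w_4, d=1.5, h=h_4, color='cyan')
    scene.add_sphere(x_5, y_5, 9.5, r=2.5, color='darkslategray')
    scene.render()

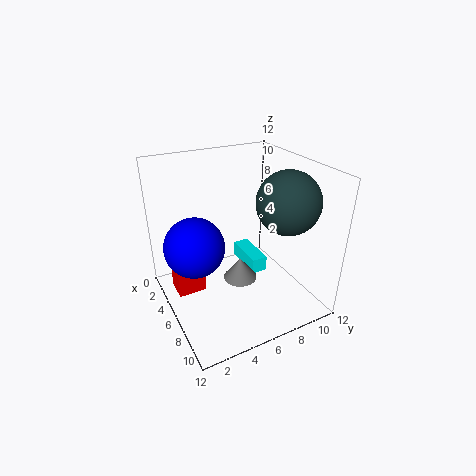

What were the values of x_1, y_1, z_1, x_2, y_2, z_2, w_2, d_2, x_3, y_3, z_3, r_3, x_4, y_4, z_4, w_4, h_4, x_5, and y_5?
x_1 = 5; y_1 = 2.5; z_1 = 5.5; x_2 = 2.5; y_2 = 1; z_2 = 0.5; w_2 = 2; d_2 = 2.5; x_3 = 5.5; y_3 = 6.5; z_3 = 1.5; r_3 = 1.5; x_4 = 0.5; y_4 = 8.5; z_4 = 0.5; w_4 = 4; h_4 = 1.5; x_5 = 8.5; y_5 = 9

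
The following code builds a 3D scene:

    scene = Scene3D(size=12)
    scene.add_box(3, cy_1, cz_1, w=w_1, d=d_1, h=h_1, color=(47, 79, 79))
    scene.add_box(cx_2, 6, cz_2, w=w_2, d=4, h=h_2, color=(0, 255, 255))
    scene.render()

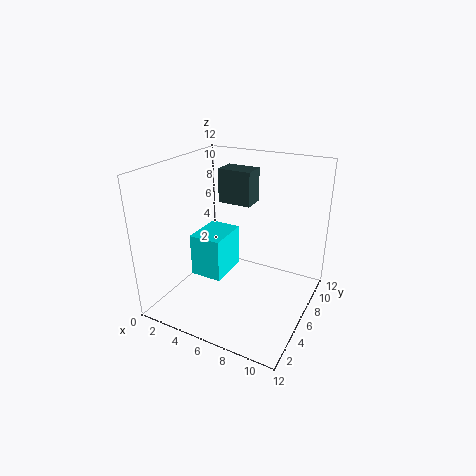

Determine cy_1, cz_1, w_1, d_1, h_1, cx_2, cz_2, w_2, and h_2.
cy_1 = 8
cz_1 = 8
w_1 = 3
d_1 = 2
h_1 = 3
cx_2 = 1
cz_2 = 1
w_2 = 3
h_2 = 4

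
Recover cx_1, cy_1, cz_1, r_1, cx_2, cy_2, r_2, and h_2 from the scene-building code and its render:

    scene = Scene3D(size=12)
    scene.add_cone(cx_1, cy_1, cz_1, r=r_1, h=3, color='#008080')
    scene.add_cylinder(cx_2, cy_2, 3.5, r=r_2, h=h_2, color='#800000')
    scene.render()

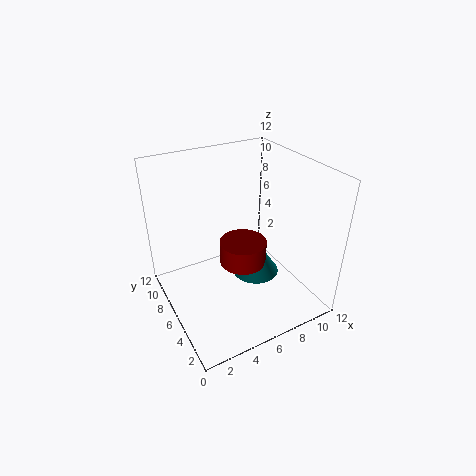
cx_1 = 7.5; cy_1 = 5.5; cz_1 = 2.5; r_1 = 2; cx_2 = 6.5; cy_2 = 6; r_2 = 2; h_2 = 2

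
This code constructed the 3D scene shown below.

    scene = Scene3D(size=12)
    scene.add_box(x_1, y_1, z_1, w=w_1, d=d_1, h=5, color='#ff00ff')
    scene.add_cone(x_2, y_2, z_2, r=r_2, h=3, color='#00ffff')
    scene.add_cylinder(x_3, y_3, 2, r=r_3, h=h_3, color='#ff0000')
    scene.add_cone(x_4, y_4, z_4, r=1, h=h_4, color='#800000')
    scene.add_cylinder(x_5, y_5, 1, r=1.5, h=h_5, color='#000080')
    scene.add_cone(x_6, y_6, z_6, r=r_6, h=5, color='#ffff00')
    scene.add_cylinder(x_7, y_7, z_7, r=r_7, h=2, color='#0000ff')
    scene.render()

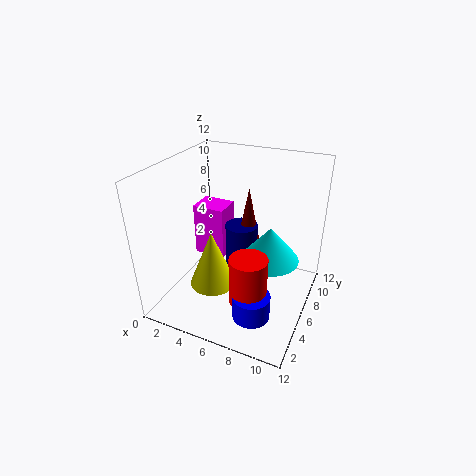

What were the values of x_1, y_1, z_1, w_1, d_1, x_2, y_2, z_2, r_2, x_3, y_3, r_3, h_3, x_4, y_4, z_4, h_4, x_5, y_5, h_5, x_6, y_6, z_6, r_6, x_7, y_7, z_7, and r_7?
x_1 = 0.5
y_1 = 8
z_1 = 2
w_1 = 3
d_1 = 2.5
x_2 = 8.5
y_2 = 7
z_2 = 4
r_2 = 2.5
x_3 = 8
y_3 = 3.5
r_3 = 1.5
h_3 = 4
x_4 = 5.5
y_4 = 9.5
z_4 = 4
h_4 = 5
x_5 = 5
y_5 = 9
h_5 = 4.5
x_6 = 4
y_6 = 5
z_6 = 1.5
r_6 = 2
x_7 = 8.5
y_7 = 3
z_7 = 1
r_7 = 1.5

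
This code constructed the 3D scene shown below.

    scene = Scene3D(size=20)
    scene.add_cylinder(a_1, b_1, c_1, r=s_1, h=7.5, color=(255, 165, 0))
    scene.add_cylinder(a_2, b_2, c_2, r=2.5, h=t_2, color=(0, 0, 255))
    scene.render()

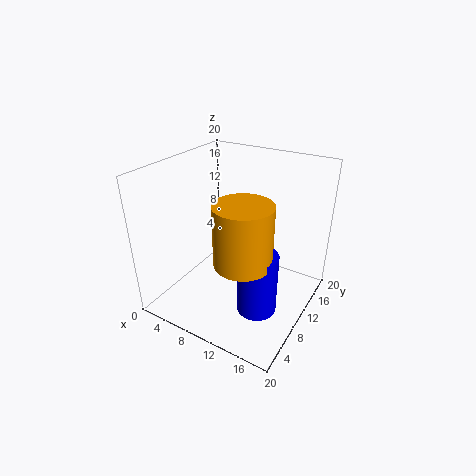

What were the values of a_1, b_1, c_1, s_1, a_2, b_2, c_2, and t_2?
a_1 = 14
b_1 = 4.5
c_1 = 10.5
s_1 = 3.5
a_2 = 15.5
b_2 = 5.5
c_2 = 3.5
t_2 = 8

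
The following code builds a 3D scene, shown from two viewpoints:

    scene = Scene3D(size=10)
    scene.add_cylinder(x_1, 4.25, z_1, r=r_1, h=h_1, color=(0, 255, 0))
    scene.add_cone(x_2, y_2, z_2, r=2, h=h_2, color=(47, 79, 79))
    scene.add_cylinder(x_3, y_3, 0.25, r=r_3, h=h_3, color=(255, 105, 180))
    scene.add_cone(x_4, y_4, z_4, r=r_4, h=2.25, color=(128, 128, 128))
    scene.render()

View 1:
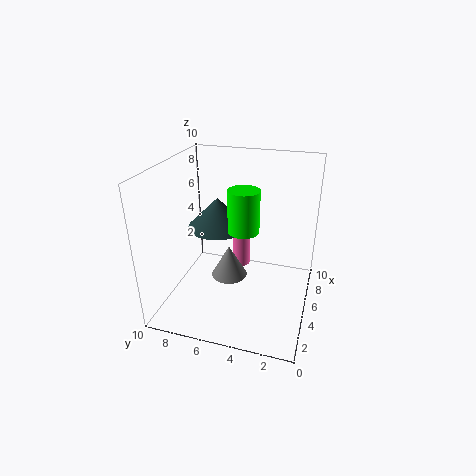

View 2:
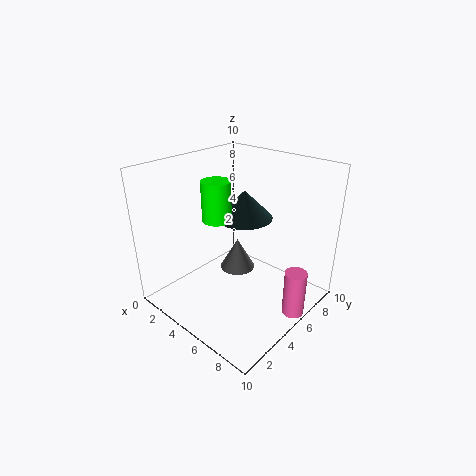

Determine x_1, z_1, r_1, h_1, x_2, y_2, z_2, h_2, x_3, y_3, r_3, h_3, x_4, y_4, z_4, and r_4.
x_1 = 3.75, z_1 = 6.25, r_1 = 1, h_1 = 2.75, x_2 = 4.5, y_2 = 6.25, z_2 = 6, h_2 = 2, x_3 = 9.25, y_3 = 6, r_3 = 0.75, h_3 = 3.25, x_4 = 4.5, y_4 = 5.5, z_4 = 2.25, r_4 = 1.25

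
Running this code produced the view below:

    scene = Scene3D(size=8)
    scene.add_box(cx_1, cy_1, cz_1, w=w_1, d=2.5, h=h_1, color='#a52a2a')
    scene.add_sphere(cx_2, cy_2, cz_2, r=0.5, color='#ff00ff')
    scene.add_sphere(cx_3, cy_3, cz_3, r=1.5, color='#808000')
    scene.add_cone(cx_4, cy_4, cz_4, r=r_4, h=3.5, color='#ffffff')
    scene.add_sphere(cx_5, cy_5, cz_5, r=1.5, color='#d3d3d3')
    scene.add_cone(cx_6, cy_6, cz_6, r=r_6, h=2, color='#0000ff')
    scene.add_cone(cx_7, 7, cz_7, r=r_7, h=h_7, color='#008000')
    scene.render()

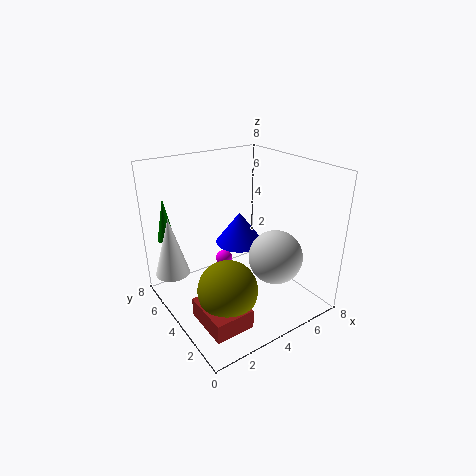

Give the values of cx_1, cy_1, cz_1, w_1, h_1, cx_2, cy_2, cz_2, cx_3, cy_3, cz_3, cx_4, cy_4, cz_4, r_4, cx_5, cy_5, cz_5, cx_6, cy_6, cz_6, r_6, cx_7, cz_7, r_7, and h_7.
cx_1 = 0.5, cy_1 = 0.5, cz_1 = 1, w_1 = 2, h_1 = 1, cx_2 = 4, cy_2 = 5.5, cz_2 = 2, cx_3 = 2, cy_3 = 2, cz_3 = 2.5, cx_4 = 1, cy_4 = 6.5, cz_4 = 1.5, r_4 = 1, cx_5 = 5.5, cy_5 = 2.5, cz_5 = 3, cx_6 = 5.5, cy_6 = 6, cz_6 = 2.5, r_6 = 1.5, cx_7 = 1, cz_7 = 3.5, r_7 = 0.5, h_7 = 2.5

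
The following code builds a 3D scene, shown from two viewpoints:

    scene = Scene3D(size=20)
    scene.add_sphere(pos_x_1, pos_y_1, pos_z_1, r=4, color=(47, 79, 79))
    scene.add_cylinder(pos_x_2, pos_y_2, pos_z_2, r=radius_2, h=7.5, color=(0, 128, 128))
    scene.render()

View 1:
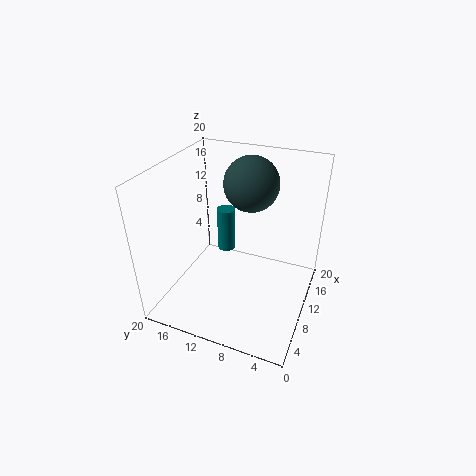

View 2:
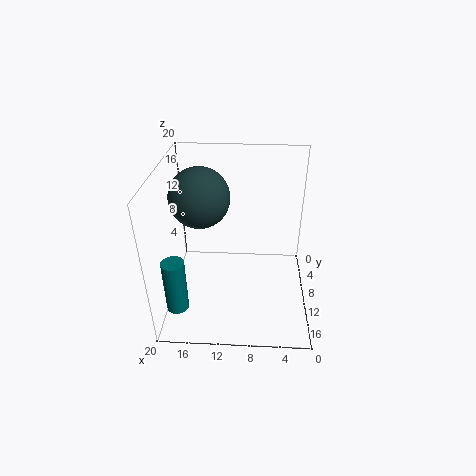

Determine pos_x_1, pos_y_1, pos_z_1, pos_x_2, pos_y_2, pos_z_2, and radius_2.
pos_x_1 = 15; pos_y_1 = 10; pos_z_1 = 16; pos_x_2 = 18; pos_y_2 = 15.5; pos_z_2 = 2; radius_2 = 1.5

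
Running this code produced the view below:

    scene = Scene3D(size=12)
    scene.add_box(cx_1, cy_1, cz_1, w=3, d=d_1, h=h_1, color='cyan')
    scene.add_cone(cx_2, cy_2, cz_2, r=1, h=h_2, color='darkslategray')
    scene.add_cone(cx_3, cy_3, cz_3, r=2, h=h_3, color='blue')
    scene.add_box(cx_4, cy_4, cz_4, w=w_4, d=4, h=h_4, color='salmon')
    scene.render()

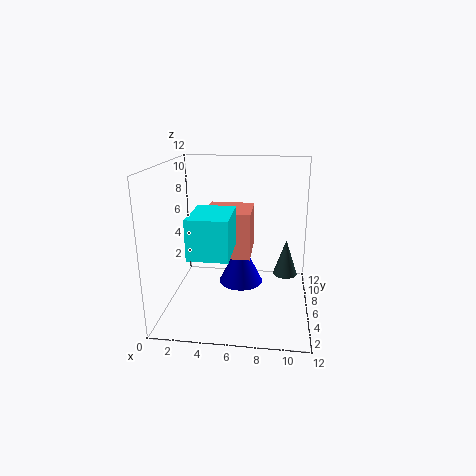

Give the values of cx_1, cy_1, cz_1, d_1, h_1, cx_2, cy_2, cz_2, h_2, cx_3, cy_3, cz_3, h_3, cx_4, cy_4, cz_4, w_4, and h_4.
cx_1 = 3; cy_1 = 1; cz_1 = 6; d_1 = 4; h_1 = 3; cx_2 = 10; cy_2 = 6; cz_2 = 3; h_2 = 3; cx_3 = 6; cy_3 = 8; cz_3 = 1; h_3 = 4; cx_4 = 3; cy_4 = 6; cz_4 = 4; w_4 = 4; h_4 = 4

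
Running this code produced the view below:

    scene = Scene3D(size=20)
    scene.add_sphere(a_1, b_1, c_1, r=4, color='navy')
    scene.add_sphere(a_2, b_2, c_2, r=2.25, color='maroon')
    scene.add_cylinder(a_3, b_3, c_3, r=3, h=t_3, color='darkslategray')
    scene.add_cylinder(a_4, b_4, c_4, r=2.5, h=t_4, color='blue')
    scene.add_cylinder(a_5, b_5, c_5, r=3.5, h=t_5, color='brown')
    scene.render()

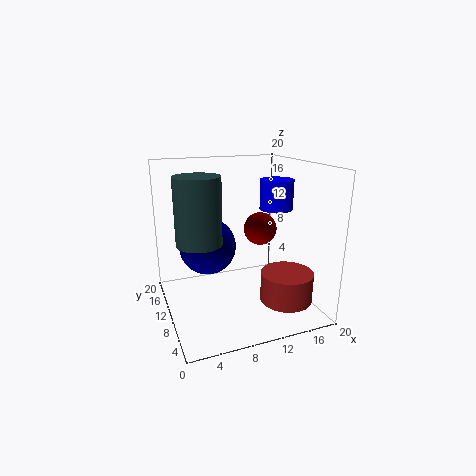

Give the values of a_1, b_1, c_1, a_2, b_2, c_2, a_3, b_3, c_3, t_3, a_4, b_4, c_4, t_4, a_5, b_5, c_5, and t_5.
a_1 = 6.25, b_1 = 12.25, c_1 = 8.5, a_2 = 13, b_2 = 9.25, c_2 = 11.25, a_3 = 4.25, b_3 = 9, c_3 = 10.25, t_3 = 8.75, a_4 = 17.25, b_4 = 12.75, c_4 = 12.75, t_4 = 4.5, a_5 = 15, b_5 = 4.75, c_5 = 2.25, t_5 = 4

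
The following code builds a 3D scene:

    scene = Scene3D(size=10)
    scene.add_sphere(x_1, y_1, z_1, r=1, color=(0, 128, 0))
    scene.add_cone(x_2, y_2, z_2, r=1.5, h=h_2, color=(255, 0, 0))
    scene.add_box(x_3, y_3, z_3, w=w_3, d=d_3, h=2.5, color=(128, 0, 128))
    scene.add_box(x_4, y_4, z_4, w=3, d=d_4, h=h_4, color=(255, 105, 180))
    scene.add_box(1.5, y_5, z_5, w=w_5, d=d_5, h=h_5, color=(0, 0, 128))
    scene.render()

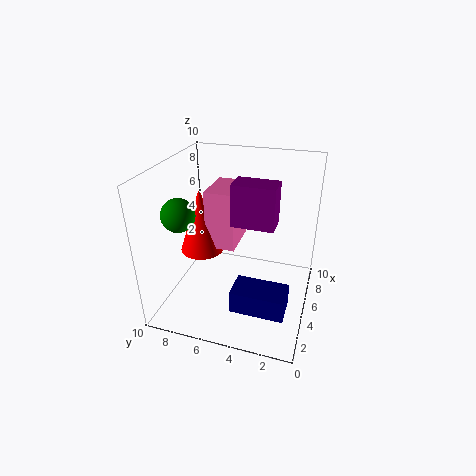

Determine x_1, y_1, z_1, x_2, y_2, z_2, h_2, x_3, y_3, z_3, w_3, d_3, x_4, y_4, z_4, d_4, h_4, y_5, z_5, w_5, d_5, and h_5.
x_1 = 1.5
y_1 = 7.5
z_1 = 8
x_2 = 4.5
y_2 = 7.5
z_2 = 4
h_2 = 4.5
x_3 = 2
y_3 = 2
z_3 = 7.5
w_3 = 1.5
d_3 = 2.5
x_4 = 4
y_4 = 5
z_4 = 4.5
d_4 = 2
h_4 = 4
y_5 = 1
z_5 = 1.5
w_5 = 2
d_5 = 3.5
h_5 = 1.5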